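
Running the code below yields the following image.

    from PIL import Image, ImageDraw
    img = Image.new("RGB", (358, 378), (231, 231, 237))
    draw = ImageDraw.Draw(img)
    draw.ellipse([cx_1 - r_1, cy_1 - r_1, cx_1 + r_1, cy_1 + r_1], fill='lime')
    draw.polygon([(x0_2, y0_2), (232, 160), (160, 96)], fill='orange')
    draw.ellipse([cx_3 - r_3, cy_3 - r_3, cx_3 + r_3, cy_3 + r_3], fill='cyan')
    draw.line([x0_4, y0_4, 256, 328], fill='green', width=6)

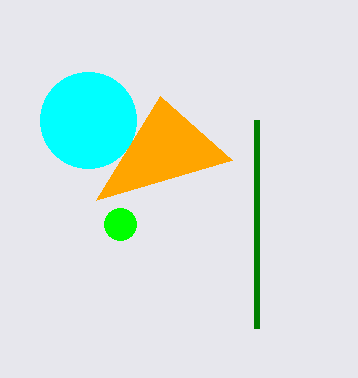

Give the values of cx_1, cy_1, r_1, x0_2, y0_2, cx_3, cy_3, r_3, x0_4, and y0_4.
cx_1 = 120, cy_1 = 224, r_1 = 16, x0_2 = 96, y0_2 = 200, cx_3 = 88, cy_3 = 120, r_3 = 48, x0_4 = 256, y0_4 = 120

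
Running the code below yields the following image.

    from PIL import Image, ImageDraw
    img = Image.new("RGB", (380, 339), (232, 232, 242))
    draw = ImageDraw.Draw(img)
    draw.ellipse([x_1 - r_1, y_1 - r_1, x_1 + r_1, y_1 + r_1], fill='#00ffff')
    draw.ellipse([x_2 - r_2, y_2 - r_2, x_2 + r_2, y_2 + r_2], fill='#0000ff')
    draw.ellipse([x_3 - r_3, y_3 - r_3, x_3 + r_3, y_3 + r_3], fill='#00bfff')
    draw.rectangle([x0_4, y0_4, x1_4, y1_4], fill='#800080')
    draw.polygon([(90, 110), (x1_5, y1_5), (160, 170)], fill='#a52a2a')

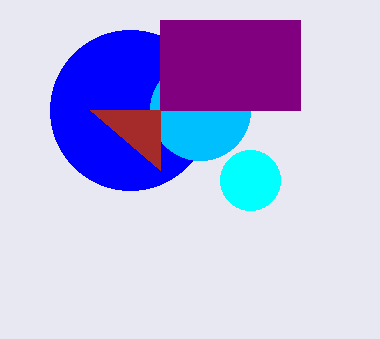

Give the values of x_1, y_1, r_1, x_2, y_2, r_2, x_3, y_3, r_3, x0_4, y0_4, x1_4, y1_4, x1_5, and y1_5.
x_1 = 250; y_1 = 180; r_1 = 30; x_2 = 130; y_2 = 110; r_2 = 80; x_3 = 200; y_3 = 110; r_3 = 50; x0_4 = 160; y0_4 = 20; x1_4 = 300; y1_4 = 110; x1_5 = 160; y1_5 = 110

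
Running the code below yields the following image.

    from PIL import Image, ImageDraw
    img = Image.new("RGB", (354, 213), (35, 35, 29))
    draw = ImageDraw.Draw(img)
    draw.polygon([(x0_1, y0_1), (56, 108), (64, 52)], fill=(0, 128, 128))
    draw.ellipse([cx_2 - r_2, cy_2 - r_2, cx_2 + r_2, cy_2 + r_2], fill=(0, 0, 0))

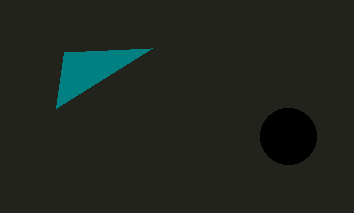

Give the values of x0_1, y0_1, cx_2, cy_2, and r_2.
x0_1 = 152
y0_1 = 48
cx_2 = 288
cy_2 = 136
r_2 = 28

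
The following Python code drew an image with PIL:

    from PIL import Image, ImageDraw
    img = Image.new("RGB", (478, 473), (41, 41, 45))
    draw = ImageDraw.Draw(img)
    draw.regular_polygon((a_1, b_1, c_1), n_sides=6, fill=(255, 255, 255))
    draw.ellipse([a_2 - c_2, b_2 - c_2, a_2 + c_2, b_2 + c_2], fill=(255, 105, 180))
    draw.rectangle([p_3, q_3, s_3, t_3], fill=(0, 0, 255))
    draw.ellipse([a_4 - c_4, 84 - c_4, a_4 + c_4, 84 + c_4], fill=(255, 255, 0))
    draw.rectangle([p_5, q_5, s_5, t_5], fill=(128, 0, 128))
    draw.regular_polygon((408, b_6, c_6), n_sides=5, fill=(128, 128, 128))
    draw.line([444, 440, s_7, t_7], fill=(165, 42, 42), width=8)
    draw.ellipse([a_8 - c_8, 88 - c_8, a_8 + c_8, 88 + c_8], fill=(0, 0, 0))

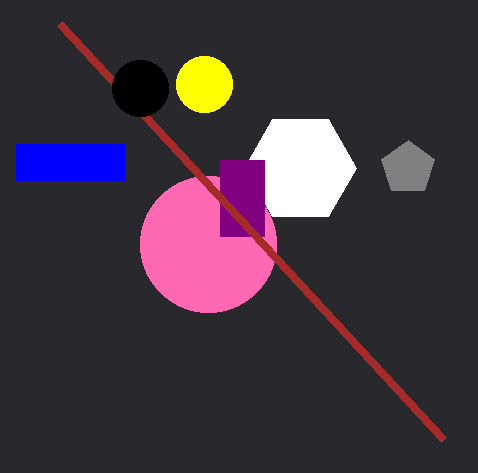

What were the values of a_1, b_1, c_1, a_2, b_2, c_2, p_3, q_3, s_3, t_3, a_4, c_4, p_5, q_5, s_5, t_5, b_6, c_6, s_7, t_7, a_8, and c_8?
a_1 = 300, b_1 = 168, c_1 = 56, a_2 = 208, b_2 = 244, c_2 = 68, p_3 = 16, q_3 = 144, s_3 = 124, t_3 = 180, a_4 = 204, c_4 = 28, p_5 = 220, q_5 = 160, s_5 = 264, t_5 = 236, b_6 = 168, c_6 = 28, s_7 = 60, t_7 = 24, a_8 = 140, c_8 = 28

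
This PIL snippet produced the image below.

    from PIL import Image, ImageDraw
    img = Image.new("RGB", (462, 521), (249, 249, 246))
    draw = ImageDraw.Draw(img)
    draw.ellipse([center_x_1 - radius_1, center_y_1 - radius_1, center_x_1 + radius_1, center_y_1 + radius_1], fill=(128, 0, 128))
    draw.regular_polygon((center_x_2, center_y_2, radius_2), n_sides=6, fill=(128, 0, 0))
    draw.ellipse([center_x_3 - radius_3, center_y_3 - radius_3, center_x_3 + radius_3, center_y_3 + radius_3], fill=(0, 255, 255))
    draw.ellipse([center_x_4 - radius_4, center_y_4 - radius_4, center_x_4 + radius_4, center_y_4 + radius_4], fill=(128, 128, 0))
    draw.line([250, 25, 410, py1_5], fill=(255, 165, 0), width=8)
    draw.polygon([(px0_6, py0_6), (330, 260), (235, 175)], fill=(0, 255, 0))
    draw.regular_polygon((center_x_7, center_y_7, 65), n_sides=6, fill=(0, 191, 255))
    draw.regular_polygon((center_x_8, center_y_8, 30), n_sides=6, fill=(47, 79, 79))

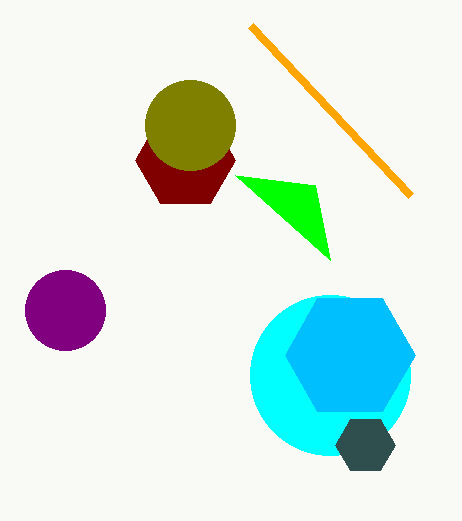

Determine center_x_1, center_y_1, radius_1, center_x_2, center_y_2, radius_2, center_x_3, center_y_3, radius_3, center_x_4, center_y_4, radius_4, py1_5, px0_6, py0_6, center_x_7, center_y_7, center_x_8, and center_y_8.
center_x_1 = 65, center_y_1 = 310, radius_1 = 40, center_x_2 = 185, center_y_2 = 160, radius_2 = 50, center_x_3 = 330, center_y_3 = 375, radius_3 = 80, center_x_4 = 190, center_y_4 = 125, radius_4 = 45, py1_5 = 195, px0_6 = 315, py0_6 = 185, center_x_7 = 350, center_y_7 = 355, center_x_8 = 365, center_y_8 = 445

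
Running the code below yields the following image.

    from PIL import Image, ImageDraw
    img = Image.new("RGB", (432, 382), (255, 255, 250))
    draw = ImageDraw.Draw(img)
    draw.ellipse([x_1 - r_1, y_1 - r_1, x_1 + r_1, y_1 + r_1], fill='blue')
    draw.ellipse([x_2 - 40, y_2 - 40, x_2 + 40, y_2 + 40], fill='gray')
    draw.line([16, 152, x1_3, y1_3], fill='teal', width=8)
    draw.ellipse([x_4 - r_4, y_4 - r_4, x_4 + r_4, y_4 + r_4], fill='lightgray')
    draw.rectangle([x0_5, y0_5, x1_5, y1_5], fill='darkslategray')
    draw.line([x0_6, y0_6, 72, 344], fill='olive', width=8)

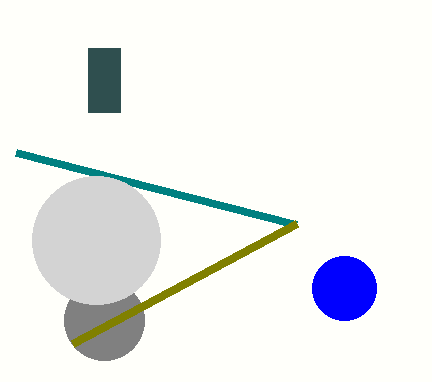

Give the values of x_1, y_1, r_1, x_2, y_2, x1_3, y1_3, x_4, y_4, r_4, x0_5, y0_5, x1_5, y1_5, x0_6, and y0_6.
x_1 = 344
y_1 = 288
r_1 = 32
x_2 = 104
y_2 = 320
x1_3 = 296
y1_3 = 224
x_4 = 96
y_4 = 240
r_4 = 64
x0_5 = 88
y0_5 = 48
x1_5 = 120
y1_5 = 112
x0_6 = 296
y0_6 = 224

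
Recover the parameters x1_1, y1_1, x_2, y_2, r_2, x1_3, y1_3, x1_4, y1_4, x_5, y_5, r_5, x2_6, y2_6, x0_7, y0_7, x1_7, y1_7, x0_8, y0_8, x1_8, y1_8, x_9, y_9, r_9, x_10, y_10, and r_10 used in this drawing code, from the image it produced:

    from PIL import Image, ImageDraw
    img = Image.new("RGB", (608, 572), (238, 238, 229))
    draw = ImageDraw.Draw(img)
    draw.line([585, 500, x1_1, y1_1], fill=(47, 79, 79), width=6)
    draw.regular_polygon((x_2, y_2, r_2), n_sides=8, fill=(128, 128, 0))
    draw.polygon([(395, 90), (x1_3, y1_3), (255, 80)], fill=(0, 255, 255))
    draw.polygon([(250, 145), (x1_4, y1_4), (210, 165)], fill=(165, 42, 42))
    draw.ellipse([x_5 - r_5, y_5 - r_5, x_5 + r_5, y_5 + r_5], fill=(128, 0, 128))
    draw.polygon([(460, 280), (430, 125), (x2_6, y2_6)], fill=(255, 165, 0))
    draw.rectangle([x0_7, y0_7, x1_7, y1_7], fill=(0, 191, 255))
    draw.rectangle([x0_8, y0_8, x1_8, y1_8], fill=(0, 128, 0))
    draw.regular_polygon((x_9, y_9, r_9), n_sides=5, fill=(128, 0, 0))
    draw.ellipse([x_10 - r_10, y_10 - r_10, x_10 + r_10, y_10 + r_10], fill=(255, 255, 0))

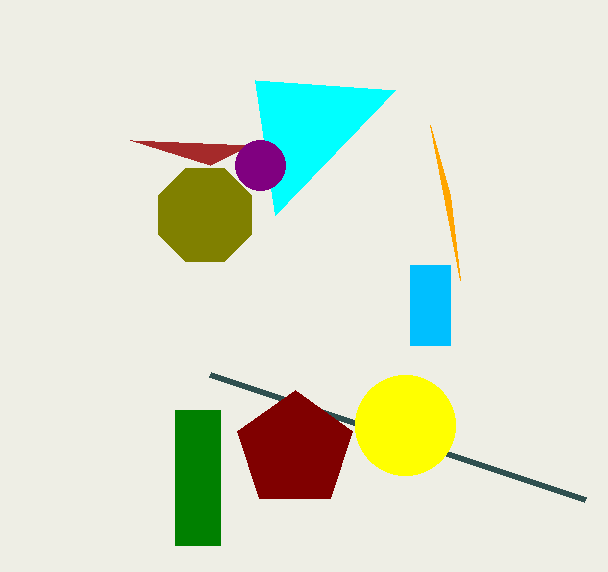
x1_1 = 210, y1_1 = 375, x_2 = 205, y_2 = 215, r_2 = 50, x1_3 = 275, y1_3 = 215, x1_4 = 130, y1_4 = 140, x_5 = 260, y_5 = 165, r_5 = 25, x2_6 = 450, y2_6 = 195, x0_7 = 410, y0_7 = 265, x1_7 = 450, y1_7 = 345, x0_8 = 175, y0_8 = 410, x1_8 = 220, y1_8 = 545, x_9 = 295, y_9 = 450, r_9 = 60, x_10 = 405, y_10 = 425, r_10 = 50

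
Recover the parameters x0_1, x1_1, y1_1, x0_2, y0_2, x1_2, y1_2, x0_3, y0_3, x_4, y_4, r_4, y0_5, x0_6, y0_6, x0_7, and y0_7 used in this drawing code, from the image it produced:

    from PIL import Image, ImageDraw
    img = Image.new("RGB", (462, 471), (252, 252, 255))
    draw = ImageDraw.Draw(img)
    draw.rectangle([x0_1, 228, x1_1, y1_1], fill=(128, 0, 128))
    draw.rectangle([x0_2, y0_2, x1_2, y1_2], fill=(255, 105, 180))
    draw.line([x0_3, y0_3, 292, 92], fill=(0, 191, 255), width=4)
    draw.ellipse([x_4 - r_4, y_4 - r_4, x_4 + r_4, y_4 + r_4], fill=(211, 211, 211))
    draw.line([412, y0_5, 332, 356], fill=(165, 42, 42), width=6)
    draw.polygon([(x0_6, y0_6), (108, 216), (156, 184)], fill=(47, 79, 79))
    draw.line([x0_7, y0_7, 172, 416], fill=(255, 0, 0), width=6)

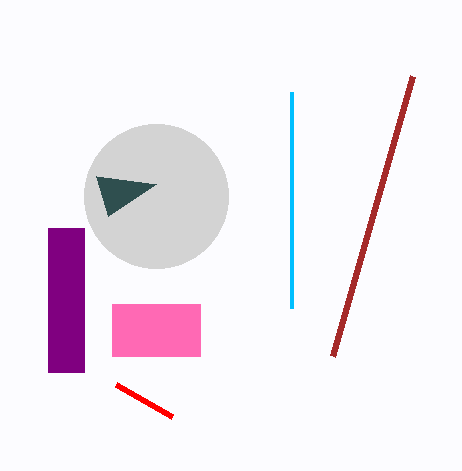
x0_1 = 48; x1_1 = 84; y1_1 = 372; x0_2 = 112; y0_2 = 304; x1_2 = 200; y1_2 = 356; x0_3 = 292; y0_3 = 308; x_4 = 156; y_4 = 196; r_4 = 72; y0_5 = 76; x0_6 = 96; y0_6 = 176; x0_7 = 116; y0_7 = 384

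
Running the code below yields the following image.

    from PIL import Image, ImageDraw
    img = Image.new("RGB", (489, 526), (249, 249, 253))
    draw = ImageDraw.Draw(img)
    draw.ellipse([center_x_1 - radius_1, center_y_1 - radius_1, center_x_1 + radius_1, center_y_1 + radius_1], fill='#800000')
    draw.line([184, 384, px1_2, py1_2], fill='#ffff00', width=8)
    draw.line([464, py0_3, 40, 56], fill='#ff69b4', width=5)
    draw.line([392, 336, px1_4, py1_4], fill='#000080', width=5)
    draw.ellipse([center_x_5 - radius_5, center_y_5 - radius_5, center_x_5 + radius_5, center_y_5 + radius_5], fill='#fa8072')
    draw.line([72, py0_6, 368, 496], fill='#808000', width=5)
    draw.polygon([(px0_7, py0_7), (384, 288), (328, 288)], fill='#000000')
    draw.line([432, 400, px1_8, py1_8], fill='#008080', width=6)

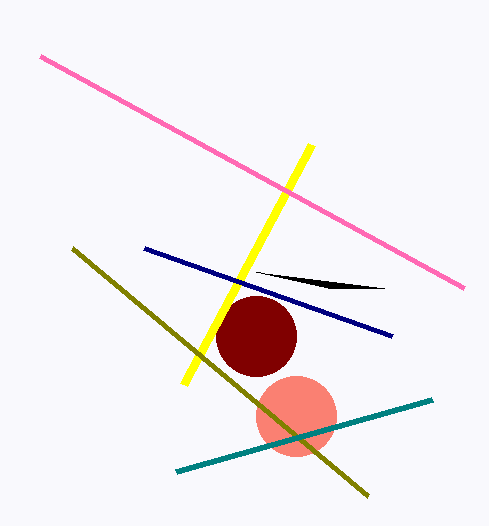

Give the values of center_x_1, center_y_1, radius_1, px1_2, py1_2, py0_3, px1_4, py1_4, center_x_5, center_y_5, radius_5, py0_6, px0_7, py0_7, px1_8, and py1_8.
center_x_1 = 256, center_y_1 = 336, radius_1 = 40, px1_2 = 312, py1_2 = 144, py0_3 = 288, px1_4 = 144, py1_4 = 248, center_x_5 = 296, center_y_5 = 416, radius_5 = 40, py0_6 = 248, px0_7 = 256, py0_7 = 272, px1_8 = 176, py1_8 = 472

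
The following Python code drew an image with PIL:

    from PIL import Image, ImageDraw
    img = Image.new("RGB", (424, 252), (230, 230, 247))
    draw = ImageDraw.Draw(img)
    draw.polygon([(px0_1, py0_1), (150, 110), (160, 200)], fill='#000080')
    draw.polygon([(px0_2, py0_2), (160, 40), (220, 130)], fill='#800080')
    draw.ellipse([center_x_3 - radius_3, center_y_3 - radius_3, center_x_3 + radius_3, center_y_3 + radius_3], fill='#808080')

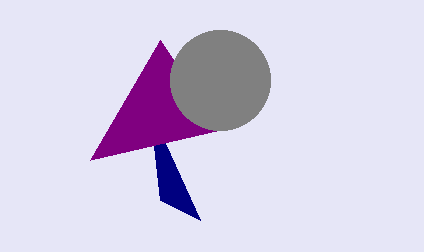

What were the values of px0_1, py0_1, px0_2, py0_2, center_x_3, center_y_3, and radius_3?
px0_1 = 200
py0_1 = 220
px0_2 = 90
py0_2 = 160
center_x_3 = 220
center_y_3 = 80
radius_3 = 50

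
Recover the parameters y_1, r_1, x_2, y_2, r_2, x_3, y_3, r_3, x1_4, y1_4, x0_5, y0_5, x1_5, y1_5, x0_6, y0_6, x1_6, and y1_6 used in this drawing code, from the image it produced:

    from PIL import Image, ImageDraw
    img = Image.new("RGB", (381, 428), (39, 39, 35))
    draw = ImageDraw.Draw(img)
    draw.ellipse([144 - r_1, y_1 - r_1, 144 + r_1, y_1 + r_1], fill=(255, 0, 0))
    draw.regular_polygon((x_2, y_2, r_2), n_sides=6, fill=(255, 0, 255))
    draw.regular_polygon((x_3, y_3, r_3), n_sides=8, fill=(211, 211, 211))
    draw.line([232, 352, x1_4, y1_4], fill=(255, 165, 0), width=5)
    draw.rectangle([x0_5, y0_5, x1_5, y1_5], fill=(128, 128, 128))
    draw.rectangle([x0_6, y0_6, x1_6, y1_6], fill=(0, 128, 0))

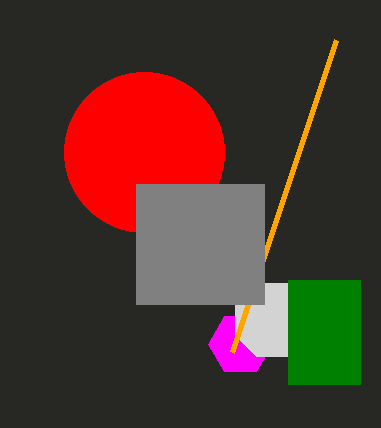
y_1 = 152
r_1 = 80
x_2 = 240
y_2 = 344
r_2 = 32
x_3 = 272
y_3 = 320
r_3 = 40
x1_4 = 336
y1_4 = 40
x0_5 = 136
y0_5 = 184
x1_5 = 264
y1_5 = 304
x0_6 = 288
y0_6 = 280
x1_6 = 360
y1_6 = 384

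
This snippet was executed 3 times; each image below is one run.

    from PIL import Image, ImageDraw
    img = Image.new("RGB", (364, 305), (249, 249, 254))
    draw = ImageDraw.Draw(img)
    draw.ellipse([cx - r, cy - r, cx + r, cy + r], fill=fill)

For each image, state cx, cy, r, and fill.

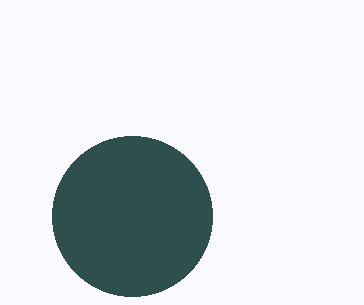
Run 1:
cx = 132, cy = 216, r = 80, fill = 'darkslategray'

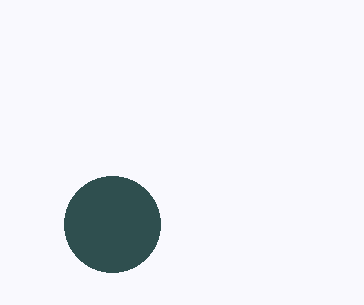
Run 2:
cx = 112, cy = 224, r = 48, fill = 'darkslategray'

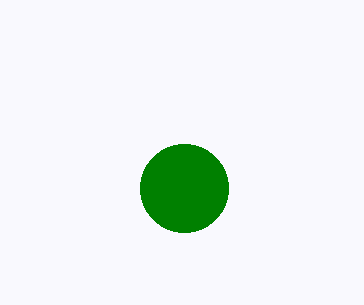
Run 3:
cx = 184, cy = 188, r = 44, fill = 'green'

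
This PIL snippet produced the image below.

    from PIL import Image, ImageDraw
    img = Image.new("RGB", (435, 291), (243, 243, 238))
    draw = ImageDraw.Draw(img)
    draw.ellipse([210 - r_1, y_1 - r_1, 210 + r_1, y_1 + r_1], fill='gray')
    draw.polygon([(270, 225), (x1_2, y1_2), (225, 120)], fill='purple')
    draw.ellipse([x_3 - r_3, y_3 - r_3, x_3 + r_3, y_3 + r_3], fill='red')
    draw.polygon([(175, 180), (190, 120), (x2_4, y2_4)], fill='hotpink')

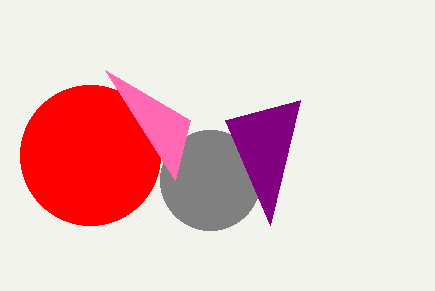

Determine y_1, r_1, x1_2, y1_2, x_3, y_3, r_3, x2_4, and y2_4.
y_1 = 180, r_1 = 50, x1_2 = 300, y1_2 = 100, x_3 = 90, y_3 = 155, r_3 = 70, x2_4 = 105, y2_4 = 70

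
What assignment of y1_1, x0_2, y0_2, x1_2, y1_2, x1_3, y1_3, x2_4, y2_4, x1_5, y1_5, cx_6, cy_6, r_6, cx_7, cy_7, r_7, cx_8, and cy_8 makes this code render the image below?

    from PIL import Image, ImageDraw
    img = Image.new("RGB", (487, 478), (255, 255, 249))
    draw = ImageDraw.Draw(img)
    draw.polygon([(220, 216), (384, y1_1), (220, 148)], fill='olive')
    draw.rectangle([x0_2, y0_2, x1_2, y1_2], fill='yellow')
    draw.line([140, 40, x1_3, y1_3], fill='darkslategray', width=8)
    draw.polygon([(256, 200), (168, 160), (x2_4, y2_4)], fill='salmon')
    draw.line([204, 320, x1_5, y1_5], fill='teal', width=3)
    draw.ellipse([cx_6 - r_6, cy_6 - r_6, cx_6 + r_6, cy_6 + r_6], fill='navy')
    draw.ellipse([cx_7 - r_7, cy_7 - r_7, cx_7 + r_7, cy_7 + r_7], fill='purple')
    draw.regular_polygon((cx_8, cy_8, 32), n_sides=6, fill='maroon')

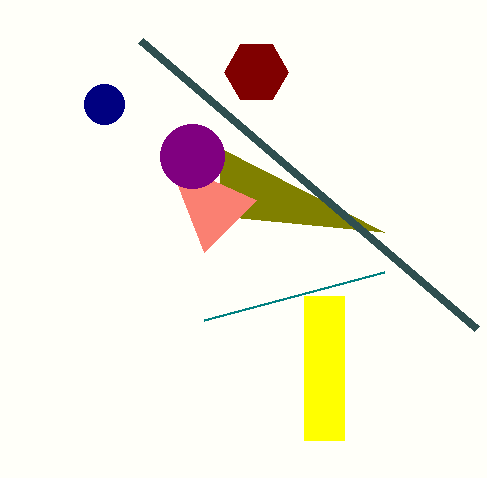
y1_1 = 232
x0_2 = 304
y0_2 = 296
x1_2 = 344
y1_2 = 440
x1_3 = 476
y1_3 = 328
x2_4 = 204
y2_4 = 252
x1_5 = 384
y1_5 = 272
cx_6 = 104
cy_6 = 104
r_6 = 20
cx_7 = 192
cy_7 = 156
r_7 = 32
cx_8 = 256
cy_8 = 72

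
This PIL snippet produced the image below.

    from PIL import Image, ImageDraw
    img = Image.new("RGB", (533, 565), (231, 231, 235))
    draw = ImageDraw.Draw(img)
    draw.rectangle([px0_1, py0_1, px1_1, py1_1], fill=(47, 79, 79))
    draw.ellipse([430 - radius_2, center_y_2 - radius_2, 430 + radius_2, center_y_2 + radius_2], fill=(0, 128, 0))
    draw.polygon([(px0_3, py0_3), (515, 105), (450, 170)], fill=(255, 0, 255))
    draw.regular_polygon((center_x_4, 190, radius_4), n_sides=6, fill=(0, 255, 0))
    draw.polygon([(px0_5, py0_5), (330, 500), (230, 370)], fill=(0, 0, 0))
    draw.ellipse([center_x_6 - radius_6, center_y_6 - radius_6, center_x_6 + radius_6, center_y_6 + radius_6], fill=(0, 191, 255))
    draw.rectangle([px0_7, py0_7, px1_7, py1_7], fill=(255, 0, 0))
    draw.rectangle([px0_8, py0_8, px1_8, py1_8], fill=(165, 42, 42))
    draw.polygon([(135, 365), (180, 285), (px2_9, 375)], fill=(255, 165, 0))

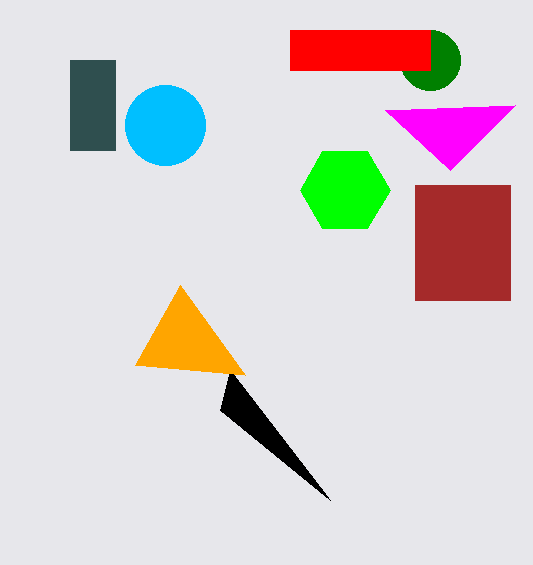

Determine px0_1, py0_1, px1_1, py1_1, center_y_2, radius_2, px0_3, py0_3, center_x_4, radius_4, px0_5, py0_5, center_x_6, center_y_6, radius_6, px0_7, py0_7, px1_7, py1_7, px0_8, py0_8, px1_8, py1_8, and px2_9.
px0_1 = 70
py0_1 = 60
px1_1 = 115
py1_1 = 150
center_y_2 = 60
radius_2 = 30
px0_3 = 385
py0_3 = 110
center_x_4 = 345
radius_4 = 45
px0_5 = 220
py0_5 = 410
center_x_6 = 165
center_y_6 = 125
radius_6 = 40
px0_7 = 290
py0_7 = 30
px1_7 = 430
py1_7 = 70
px0_8 = 415
py0_8 = 185
px1_8 = 510
py1_8 = 300
px2_9 = 245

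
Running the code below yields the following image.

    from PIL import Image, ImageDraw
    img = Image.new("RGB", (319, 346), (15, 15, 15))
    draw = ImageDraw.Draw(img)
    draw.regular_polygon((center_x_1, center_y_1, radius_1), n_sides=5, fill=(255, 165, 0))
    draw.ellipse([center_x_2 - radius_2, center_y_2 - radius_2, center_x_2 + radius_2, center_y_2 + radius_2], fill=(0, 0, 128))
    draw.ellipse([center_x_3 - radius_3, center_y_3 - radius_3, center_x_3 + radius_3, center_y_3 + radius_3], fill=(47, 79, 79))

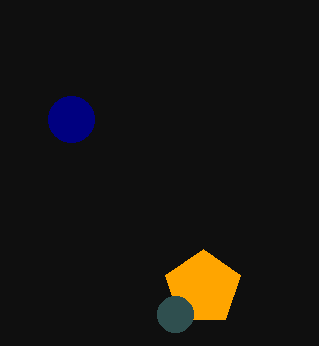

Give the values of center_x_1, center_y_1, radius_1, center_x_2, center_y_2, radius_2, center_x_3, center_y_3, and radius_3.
center_x_1 = 203
center_y_1 = 288
radius_1 = 39
center_x_2 = 71
center_y_2 = 119
radius_2 = 23
center_x_3 = 175
center_y_3 = 314
radius_3 = 18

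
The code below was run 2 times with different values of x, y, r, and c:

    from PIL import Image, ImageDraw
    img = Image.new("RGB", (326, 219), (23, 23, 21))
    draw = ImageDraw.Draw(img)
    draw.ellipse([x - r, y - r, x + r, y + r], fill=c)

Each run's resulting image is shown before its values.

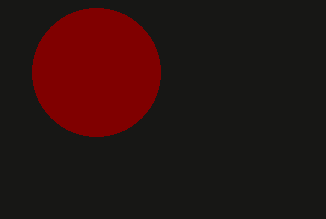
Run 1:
x = 96
y = 72
r = 64
c = 'maroon'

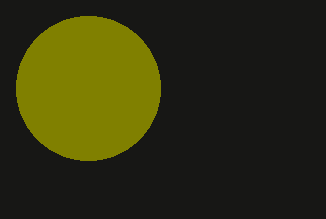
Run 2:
x = 88, y = 88, r = 72, c = 'olive'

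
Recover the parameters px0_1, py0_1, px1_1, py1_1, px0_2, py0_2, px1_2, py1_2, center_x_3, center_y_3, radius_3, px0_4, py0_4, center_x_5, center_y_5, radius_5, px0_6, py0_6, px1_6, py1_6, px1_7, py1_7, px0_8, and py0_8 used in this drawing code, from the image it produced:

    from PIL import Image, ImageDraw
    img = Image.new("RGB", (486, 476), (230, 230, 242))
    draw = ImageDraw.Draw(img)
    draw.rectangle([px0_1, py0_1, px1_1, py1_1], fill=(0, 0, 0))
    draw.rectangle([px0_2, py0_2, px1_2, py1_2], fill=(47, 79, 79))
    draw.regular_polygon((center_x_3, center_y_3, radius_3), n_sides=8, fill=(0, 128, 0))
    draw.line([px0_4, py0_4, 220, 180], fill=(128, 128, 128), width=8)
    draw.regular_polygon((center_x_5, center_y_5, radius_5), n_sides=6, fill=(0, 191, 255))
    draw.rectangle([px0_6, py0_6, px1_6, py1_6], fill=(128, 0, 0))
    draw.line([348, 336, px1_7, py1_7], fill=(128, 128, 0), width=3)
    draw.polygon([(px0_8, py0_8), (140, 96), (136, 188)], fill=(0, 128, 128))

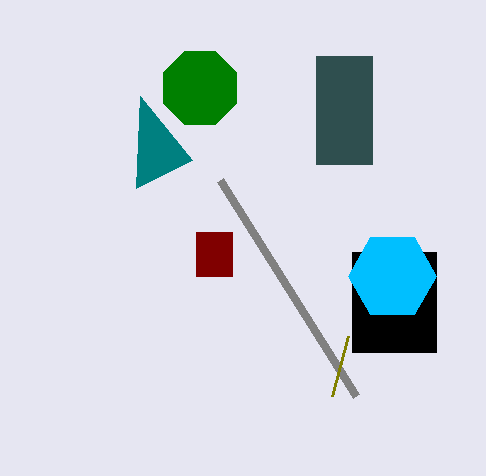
px0_1 = 352, py0_1 = 252, px1_1 = 436, py1_1 = 352, px0_2 = 316, py0_2 = 56, px1_2 = 372, py1_2 = 164, center_x_3 = 200, center_y_3 = 88, radius_3 = 40, px0_4 = 356, py0_4 = 396, center_x_5 = 392, center_y_5 = 276, radius_5 = 44, px0_6 = 196, py0_6 = 232, px1_6 = 232, py1_6 = 276, px1_7 = 332, py1_7 = 396, px0_8 = 192, py0_8 = 160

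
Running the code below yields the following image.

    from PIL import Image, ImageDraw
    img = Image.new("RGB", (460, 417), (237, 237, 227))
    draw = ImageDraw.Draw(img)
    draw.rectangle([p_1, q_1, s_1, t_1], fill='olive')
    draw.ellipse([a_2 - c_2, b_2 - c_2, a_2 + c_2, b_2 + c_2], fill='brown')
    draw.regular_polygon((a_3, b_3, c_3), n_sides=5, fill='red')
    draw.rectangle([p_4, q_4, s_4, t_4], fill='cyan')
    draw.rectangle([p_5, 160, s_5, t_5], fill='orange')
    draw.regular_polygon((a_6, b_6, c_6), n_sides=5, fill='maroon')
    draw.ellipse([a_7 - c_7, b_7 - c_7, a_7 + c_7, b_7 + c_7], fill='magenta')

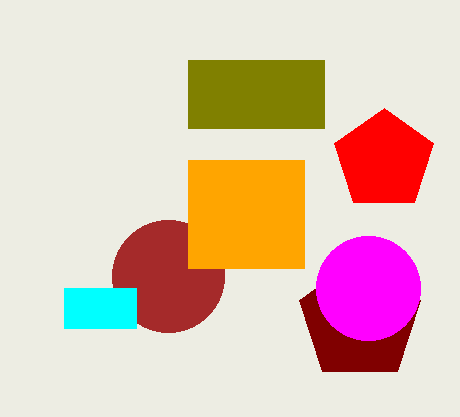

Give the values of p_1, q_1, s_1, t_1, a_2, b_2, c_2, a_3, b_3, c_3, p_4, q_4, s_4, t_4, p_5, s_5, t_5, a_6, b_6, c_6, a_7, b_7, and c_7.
p_1 = 188, q_1 = 60, s_1 = 324, t_1 = 128, a_2 = 168, b_2 = 276, c_2 = 56, a_3 = 384, b_3 = 160, c_3 = 52, p_4 = 64, q_4 = 288, s_4 = 136, t_4 = 328, p_5 = 188, s_5 = 304, t_5 = 268, a_6 = 360, b_6 = 320, c_6 = 64, a_7 = 368, b_7 = 288, c_7 = 52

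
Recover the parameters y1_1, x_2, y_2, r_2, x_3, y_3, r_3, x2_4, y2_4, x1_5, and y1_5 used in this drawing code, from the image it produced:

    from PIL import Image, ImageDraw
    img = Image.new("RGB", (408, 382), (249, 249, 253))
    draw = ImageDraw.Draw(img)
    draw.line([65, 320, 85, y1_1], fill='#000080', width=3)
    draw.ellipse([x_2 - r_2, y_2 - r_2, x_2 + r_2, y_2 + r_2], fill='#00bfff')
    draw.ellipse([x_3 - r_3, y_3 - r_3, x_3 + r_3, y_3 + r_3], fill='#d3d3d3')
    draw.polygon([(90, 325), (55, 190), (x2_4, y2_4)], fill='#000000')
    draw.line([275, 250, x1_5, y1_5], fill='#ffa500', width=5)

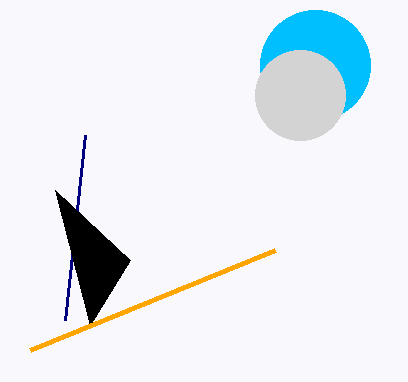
y1_1 = 135; x_2 = 315; y_2 = 65; r_2 = 55; x_3 = 300; y_3 = 95; r_3 = 45; x2_4 = 130; y2_4 = 260; x1_5 = 30; y1_5 = 350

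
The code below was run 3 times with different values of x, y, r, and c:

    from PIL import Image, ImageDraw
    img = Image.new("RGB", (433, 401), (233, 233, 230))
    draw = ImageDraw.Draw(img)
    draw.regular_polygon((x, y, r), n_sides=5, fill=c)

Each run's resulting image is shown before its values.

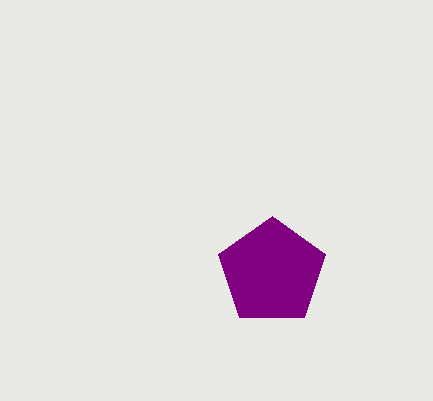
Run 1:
x = 272
y = 272
r = 56
c = 'purple'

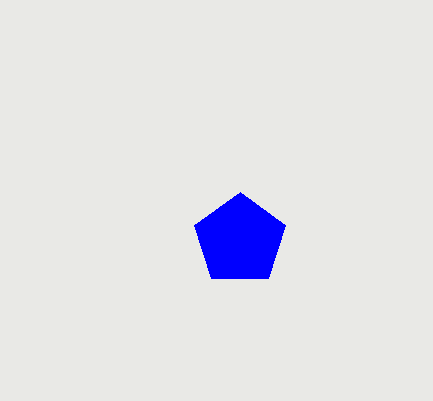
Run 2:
x = 240; y = 240; r = 48; c = 'blue'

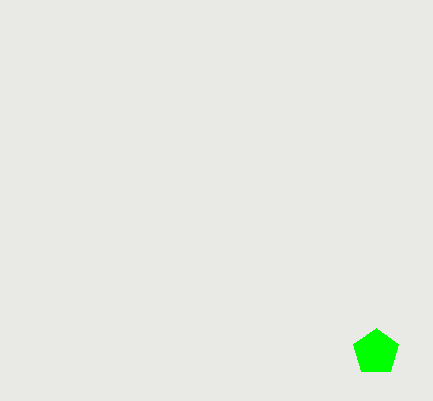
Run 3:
x = 376
y = 352
r = 24
c = 'lime'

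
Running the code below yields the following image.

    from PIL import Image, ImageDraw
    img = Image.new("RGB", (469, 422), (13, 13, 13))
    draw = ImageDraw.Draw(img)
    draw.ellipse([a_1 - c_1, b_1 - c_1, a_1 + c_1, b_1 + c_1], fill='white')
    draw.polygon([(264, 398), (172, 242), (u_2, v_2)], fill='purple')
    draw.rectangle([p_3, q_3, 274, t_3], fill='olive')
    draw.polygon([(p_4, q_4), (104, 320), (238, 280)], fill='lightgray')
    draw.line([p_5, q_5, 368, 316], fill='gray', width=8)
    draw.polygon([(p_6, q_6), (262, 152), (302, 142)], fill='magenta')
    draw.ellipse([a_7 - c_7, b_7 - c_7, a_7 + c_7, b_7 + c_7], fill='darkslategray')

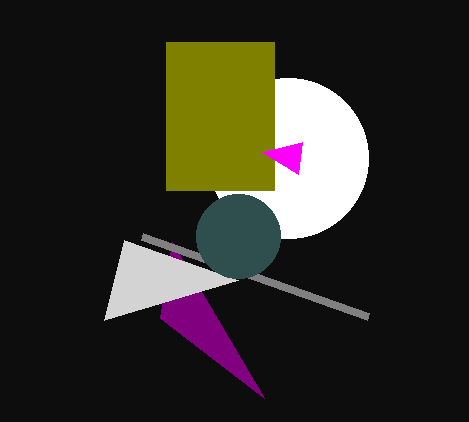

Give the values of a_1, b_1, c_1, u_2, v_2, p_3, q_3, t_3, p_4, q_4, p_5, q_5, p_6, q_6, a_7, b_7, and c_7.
a_1 = 288; b_1 = 158; c_1 = 80; u_2 = 160; v_2 = 318; p_3 = 166; q_3 = 42; t_3 = 190; p_4 = 124; q_4 = 240; p_5 = 142; q_5 = 236; p_6 = 298; q_6 = 174; a_7 = 238; b_7 = 236; c_7 = 42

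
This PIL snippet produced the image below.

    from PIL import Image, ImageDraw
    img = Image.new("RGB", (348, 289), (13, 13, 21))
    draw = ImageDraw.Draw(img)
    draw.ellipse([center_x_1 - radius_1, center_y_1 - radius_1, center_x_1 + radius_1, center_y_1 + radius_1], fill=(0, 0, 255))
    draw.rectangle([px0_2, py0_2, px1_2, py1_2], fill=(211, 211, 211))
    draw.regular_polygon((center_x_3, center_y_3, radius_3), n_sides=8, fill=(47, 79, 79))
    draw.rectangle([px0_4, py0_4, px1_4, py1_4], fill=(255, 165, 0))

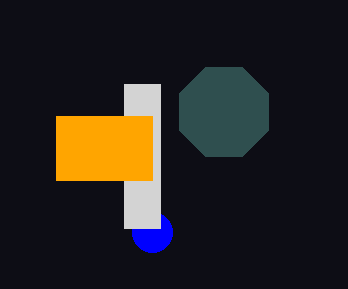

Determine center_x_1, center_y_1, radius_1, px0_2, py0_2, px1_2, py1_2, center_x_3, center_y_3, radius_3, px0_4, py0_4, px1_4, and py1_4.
center_x_1 = 152; center_y_1 = 232; radius_1 = 20; px0_2 = 124; py0_2 = 84; px1_2 = 160; py1_2 = 228; center_x_3 = 224; center_y_3 = 112; radius_3 = 48; px0_4 = 56; py0_4 = 116; px1_4 = 152; py1_4 = 180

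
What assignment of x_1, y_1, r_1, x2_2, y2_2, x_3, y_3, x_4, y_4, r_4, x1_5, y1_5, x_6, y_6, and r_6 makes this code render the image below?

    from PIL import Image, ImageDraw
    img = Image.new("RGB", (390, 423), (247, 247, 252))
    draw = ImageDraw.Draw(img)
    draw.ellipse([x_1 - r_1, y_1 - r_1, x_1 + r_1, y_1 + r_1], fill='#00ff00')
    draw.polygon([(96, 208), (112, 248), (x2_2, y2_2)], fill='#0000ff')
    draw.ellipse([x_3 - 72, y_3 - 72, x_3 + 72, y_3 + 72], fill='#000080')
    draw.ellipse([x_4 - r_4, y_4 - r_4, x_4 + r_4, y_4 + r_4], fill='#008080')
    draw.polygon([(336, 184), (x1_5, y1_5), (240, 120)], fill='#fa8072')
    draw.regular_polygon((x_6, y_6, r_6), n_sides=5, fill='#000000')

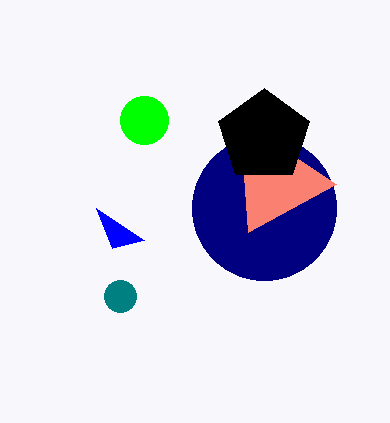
x_1 = 144, y_1 = 120, r_1 = 24, x2_2 = 144, y2_2 = 240, x_3 = 264, y_3 = 208, x_4 = 120, y_4 = 296, r_4 = 16, x1_5 = 248, y1_5 = 232, x_6 = 264, y_6 = 136, r_6 = 48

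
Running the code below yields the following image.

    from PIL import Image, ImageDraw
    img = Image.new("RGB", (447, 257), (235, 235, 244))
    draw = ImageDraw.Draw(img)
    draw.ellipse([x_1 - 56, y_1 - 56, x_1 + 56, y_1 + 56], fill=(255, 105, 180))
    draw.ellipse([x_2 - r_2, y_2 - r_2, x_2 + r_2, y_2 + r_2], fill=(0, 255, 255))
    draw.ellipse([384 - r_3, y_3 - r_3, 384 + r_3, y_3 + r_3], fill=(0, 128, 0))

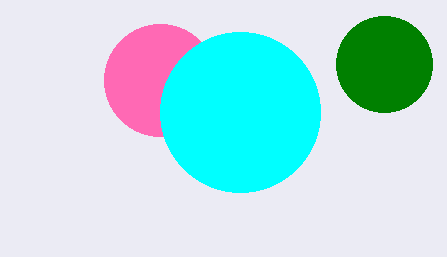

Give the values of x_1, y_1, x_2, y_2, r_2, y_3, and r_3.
x_1 = 160, y_1 = 80, x_2 = 240, y_2 = 112, r_2 = 80, y_3 = 64, r_3 = 48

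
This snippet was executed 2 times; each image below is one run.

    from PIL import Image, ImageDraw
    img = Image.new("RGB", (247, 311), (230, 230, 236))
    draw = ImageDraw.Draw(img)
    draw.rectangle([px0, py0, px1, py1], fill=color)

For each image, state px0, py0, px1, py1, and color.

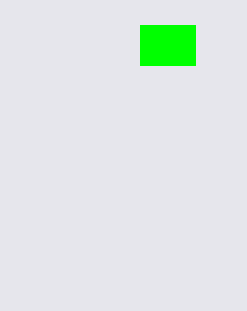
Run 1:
px0 = 140, py0 = 25, px1 = 195, py1 = 65, color = 'lime'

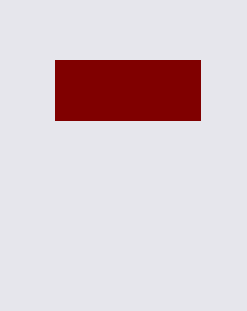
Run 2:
px0 = 55, py0 = 60, px1 = 200, py1 = 120, color = 'maroon'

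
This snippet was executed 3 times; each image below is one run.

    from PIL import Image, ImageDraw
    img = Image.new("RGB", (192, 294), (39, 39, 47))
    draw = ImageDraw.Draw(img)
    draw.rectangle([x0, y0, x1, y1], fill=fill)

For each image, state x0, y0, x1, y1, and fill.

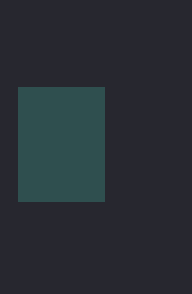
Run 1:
x0 = 18; y0 = 87; x1 = 104; y1 = 201; fill = 'darkslategray'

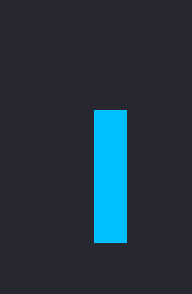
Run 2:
x0 = 94
y0 = 110
x1 = 126
y1 = 242
fill = 'deepskyblue'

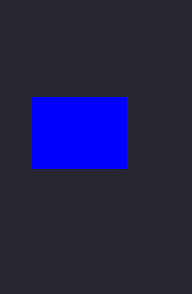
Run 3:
x0 = 32, y0 = 97, x1 = 126, y1 = 168, fill = 'blue'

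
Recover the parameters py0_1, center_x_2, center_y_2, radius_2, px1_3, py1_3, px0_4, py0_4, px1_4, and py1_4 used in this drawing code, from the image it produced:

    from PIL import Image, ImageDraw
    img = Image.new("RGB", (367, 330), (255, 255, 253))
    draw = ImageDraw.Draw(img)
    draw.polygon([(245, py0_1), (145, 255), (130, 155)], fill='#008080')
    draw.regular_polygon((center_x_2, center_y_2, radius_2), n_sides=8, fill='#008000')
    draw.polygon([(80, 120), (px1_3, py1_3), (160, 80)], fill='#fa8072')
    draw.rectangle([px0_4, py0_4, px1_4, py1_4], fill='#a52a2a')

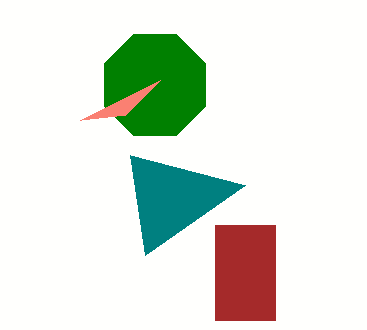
py0_1 = 185; center_x_2 = 155; center_y_2 = 85; radius_2 = 55; px1_3 = 125; py1_3 = 115; px0_4 = 215; py0_4 = 225; px1_4 = 275; py1_4 = 320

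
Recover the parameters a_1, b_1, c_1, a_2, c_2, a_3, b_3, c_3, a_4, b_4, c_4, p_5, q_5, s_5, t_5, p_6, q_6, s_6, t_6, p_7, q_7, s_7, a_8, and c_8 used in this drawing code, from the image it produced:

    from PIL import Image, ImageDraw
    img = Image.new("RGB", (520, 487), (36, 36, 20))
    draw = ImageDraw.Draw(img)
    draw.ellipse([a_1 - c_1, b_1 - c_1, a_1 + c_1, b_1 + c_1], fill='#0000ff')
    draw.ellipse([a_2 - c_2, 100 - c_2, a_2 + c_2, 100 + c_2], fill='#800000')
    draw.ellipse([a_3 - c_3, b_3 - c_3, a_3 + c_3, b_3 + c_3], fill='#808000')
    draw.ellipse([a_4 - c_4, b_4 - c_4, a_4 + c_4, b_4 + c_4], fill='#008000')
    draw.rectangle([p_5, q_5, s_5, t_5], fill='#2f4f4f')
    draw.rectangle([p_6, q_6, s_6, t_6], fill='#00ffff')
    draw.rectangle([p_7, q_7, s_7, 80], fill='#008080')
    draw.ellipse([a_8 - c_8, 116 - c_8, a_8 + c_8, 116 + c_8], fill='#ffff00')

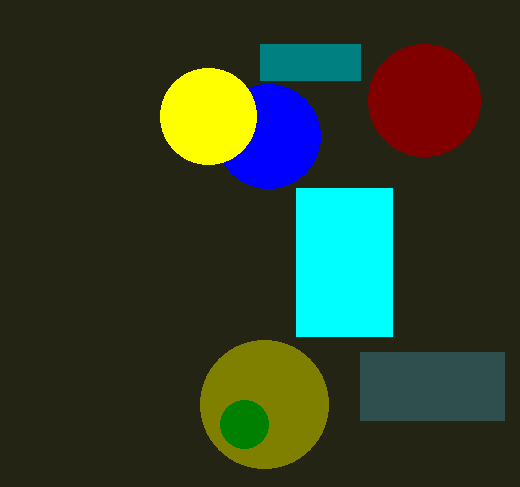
a_1 = 268
b_1 = 136
c_1 = 52
a_2 = 424
c_2 = 56
a_3 = 264
b_3 = 404
c_3 = 64
a_4 = 244
b_4 = 424
c_4 = 24
p_5 = 360
q_5 = 352
s_5 = 504
t_5 = 420
p_6 = 296
q_6 = 188
s_6 = 392
t_6 = 336
p_7 = 260
q_7 = 44
s_7 = 360
a_8 = 208
c_8 = 48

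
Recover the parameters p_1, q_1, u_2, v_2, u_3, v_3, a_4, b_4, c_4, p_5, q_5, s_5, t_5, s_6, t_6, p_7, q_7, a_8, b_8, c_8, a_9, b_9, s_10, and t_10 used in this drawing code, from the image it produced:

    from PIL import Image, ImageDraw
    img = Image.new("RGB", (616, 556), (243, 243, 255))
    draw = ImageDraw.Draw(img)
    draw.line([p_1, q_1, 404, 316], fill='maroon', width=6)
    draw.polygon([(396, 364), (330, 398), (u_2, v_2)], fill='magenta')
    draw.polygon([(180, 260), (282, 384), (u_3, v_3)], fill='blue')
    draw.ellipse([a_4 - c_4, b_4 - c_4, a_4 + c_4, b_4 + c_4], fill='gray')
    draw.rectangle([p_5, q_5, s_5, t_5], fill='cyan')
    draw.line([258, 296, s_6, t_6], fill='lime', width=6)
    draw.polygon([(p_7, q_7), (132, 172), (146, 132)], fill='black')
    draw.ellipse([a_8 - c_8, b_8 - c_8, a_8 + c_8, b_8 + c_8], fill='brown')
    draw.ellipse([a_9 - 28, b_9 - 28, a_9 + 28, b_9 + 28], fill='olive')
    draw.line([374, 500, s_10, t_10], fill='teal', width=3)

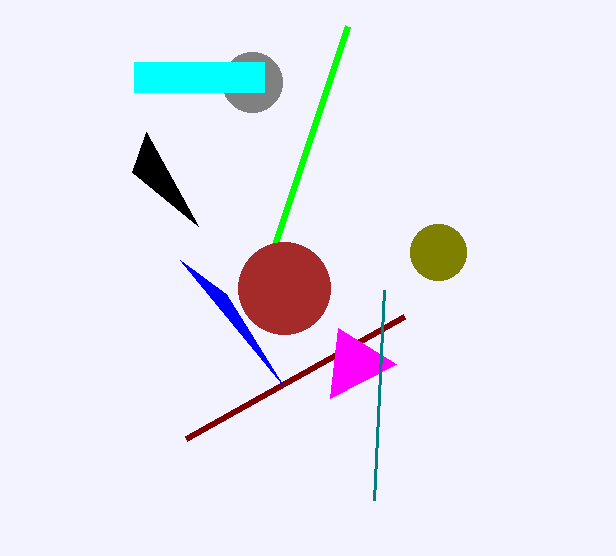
p_1 = 186
q_1 = 438
u_2 = 338
v_2 = 328
u_3 = 226
v_3 = 294
a_4 = 252
b_4 = 82
c_4 = 30
p_5 = 134
q_5 = 62
s_5 = 264
t_5 = 92
s_6 = 348
t_6 = 26
p_7 = 198
q_7 = 226
a_8 = 284
b_8 = 288
c_8 = 46
a_9 = 438
b_9 = 252
s_10 = 384
t_10 = 290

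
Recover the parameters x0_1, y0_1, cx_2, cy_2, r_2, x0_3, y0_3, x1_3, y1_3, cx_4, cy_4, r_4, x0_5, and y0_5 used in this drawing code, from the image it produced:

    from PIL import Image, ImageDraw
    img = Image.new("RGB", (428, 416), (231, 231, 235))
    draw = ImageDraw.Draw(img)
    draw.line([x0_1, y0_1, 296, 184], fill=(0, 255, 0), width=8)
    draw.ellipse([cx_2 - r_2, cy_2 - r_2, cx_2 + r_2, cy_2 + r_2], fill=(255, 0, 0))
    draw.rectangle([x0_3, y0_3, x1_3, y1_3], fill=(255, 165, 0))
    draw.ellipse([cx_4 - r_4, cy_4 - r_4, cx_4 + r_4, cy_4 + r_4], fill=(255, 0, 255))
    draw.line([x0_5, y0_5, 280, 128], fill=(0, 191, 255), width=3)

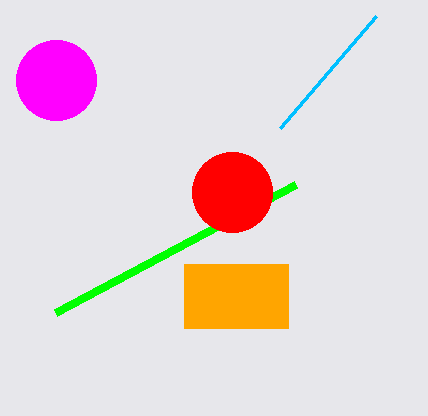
x0_1 = 56
y0_1 = 312
cx_2 = 232
cy_2 = 192
r_2 = 40
x0_3 = 184
y0_3 = 264
x1_3 = 288
y1_3 = 328
cx_4 = 56
cy_4 = 80
r_4 = 40
x0_5 = 376
y0_5 = 16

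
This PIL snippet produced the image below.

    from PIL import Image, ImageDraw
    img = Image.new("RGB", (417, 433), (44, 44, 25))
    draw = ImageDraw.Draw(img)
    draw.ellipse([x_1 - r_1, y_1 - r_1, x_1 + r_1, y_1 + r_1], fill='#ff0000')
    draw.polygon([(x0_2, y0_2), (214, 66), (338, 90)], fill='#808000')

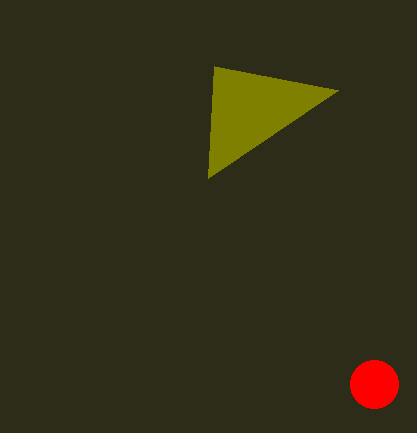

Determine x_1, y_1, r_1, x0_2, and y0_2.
x_1 = 374
y_1 = 384
r_1 = 24
x0_2 = 208
y0_2 = 178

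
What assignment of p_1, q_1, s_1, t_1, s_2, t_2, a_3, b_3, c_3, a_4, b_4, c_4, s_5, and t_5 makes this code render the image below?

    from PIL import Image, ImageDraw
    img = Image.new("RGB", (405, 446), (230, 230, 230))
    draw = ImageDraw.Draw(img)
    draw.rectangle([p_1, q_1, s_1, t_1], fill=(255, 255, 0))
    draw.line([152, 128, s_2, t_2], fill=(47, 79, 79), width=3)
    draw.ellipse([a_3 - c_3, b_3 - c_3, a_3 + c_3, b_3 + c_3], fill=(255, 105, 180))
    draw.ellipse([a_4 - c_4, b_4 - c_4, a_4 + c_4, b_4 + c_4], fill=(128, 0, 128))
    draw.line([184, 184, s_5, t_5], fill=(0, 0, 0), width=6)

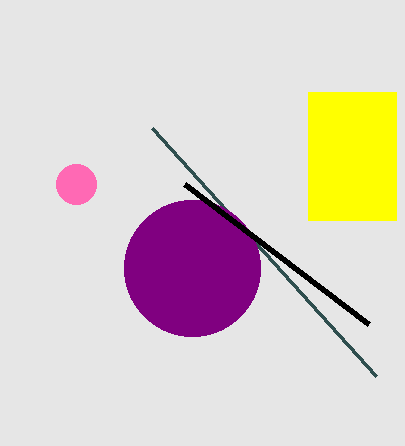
p_1 = 308, q_1 = 92, s_1 = 396, t_1 = 220, s_2 = 376, t_2 = 376, a_3 = 76, b_3 = 184, c_3 = 20, a_4 = 192, b_4 = 268, c_4 = 68, s_5 = 368, t_5 = 324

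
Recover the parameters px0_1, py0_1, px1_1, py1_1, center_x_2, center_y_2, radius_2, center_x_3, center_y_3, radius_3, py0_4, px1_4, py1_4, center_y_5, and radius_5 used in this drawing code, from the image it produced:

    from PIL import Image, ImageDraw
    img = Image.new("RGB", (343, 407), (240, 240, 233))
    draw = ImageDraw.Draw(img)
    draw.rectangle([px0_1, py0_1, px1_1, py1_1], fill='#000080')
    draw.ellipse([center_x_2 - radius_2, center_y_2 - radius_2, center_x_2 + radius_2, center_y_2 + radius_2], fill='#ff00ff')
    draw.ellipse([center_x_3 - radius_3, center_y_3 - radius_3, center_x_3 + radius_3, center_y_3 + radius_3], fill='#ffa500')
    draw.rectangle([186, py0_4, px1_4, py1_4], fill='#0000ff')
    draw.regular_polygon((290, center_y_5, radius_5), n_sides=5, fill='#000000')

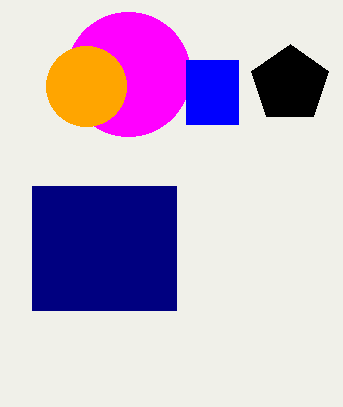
px0_1 = 32; py0_1 = 186; px1_1 = 176; py1_1 = 310; center_x_2 = 128; center_y_2 = 74; radius_2 = 62; center_x_3 = 86; center_y_3 = 86; radius_3 = 40; py0_4 = 60; px1_4 = 238; py1_4 = 124; center_y_5 = 84; radius_5 = 40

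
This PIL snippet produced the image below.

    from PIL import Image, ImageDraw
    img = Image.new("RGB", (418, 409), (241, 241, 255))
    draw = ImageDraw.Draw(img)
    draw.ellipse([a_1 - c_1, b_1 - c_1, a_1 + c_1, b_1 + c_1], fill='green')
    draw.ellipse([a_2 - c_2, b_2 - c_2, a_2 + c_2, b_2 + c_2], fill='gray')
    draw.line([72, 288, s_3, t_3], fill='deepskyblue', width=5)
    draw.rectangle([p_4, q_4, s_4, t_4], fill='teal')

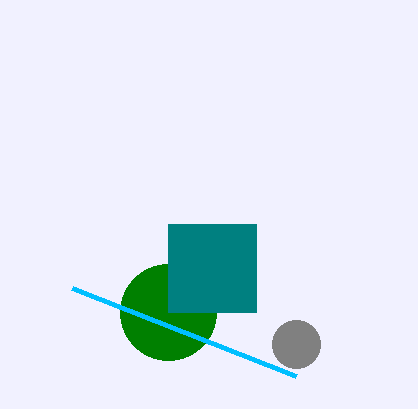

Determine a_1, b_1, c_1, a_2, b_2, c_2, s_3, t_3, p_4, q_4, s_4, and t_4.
a_1 = 168; b_1 = 312; c_1 = 48; a_2 = 296; b_2 = 344; c_2 = 24; s_3 = 296; t_3 = 376; p_4 = 168; q_4 = 224; s_4 = 256; t_4 = 312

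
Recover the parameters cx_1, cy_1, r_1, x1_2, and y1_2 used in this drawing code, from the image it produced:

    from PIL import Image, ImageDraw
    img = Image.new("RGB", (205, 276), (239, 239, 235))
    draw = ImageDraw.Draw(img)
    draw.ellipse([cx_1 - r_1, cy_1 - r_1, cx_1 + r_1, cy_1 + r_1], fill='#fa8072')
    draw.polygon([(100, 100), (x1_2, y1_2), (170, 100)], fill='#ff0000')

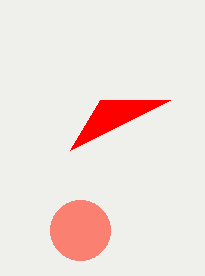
cx_1 = 80; cy_1 = 230; r_1 = 30; x1_2 = 70; y1_2 = 150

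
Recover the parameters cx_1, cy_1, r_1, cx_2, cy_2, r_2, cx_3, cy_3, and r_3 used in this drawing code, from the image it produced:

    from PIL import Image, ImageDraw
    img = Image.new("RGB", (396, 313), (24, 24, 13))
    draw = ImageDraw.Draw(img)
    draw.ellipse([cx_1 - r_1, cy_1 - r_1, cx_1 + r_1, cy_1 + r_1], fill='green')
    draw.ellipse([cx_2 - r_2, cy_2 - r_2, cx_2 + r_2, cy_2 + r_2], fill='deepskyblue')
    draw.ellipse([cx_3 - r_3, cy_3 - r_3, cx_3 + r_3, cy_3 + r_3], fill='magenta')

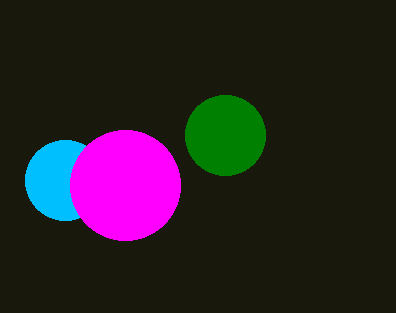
cx_1 = 225, cy_1 = 135, r_1 = 40, cx_2 = 65, cy_2 = 180, r_2 = 40, cx_3 = 125, cy_3 = 185, r_3 = 55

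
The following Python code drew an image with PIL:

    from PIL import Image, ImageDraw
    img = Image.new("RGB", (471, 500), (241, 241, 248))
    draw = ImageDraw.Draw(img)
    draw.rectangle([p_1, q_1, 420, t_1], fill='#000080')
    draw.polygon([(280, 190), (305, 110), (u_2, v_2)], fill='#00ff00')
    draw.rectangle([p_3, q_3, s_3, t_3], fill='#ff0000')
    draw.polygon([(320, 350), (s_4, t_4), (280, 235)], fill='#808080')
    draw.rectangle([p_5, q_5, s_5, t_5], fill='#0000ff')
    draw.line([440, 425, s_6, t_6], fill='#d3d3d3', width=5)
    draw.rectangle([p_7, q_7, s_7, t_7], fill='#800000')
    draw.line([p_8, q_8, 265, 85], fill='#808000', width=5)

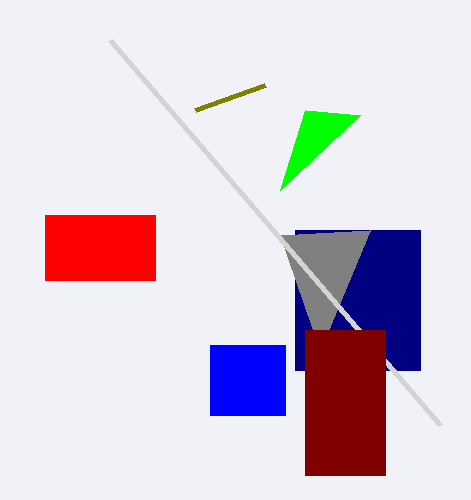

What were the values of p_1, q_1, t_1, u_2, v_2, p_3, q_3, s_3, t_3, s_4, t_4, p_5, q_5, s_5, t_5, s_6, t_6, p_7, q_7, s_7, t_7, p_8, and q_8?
p_1 = 295, q_1 = 230, t_1 = 370, u_2 = 360, v_2 = 115, p_3 = 45, q_3 = 215, s_3 = 155, t_3 = 280, s_4 = 370, t_4 = 230, p_5 = 210, q_5 = 345, s_5 = 285, t_5 = 415, s_6 = 110, t_6 = 40, p_7 = 305, q_7 = 330, s_7 = 385, t_7 = 475, p_8 = 195, q_8 = 110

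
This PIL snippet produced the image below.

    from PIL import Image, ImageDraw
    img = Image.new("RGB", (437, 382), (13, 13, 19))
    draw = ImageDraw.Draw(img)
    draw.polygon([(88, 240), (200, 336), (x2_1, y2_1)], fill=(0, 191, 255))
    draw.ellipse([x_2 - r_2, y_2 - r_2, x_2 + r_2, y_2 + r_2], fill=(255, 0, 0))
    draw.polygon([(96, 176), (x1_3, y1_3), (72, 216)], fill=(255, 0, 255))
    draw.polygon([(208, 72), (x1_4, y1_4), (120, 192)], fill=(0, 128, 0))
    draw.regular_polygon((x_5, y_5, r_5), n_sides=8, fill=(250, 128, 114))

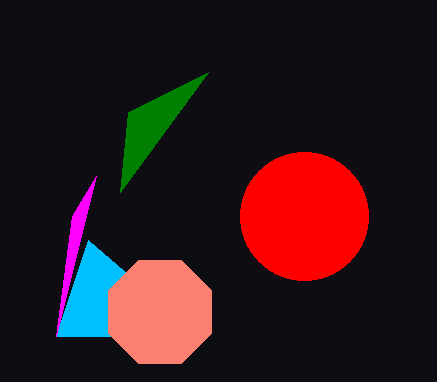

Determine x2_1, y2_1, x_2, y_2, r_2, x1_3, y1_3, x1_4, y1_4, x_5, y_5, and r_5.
x2_1 = 56, y2_1 = 336, x_2 = 304, y_2 = 216, r_2 = 64, x1_3 = 56, y1_3 = 336, x1_4 = 128, y1_4 = 112, x_5 = 160, y_5 = 312, r_5 = 56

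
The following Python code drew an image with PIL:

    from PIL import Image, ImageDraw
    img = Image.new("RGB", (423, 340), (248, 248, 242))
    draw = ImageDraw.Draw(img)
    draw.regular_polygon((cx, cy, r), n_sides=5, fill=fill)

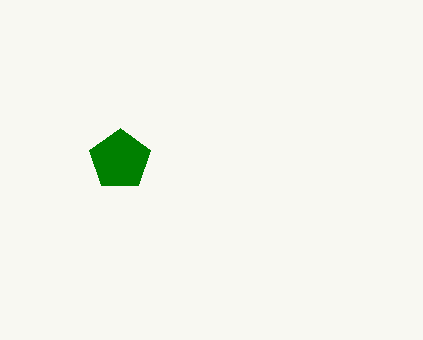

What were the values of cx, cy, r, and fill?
cx = 120, cy = 160, r = 32, fill = 'green'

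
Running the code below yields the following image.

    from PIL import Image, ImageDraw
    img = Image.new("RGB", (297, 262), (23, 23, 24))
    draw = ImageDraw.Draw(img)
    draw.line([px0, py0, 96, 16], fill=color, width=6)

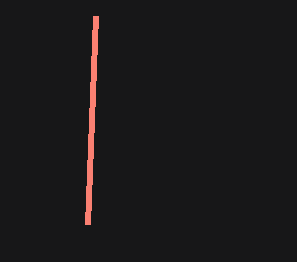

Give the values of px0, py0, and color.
px0 = 88
py0 = 224
color = 'salmon'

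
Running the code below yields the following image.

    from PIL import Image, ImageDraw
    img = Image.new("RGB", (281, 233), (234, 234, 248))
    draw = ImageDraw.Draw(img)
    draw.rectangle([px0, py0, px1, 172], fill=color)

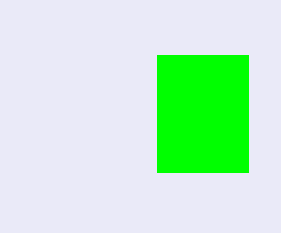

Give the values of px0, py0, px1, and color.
px0 = 157; py0 = 55; px1 = 248; color = 'lime'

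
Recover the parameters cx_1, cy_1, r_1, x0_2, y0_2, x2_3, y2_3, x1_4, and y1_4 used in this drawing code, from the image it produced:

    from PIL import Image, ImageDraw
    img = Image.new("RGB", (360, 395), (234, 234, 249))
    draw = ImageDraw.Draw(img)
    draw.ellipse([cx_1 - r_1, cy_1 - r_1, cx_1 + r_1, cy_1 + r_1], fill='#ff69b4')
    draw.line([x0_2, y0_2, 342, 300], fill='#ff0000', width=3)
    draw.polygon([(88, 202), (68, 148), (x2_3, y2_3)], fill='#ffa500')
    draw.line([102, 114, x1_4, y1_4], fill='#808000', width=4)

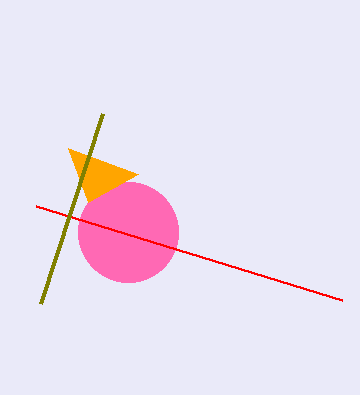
cx_1 = 128
cy_1 = 232
r_1 = 50
x0_2 = 36
y0_2 = 206
x2_3 = 138
y2_3 = 174
x1_4 = 40
y1_4 = 304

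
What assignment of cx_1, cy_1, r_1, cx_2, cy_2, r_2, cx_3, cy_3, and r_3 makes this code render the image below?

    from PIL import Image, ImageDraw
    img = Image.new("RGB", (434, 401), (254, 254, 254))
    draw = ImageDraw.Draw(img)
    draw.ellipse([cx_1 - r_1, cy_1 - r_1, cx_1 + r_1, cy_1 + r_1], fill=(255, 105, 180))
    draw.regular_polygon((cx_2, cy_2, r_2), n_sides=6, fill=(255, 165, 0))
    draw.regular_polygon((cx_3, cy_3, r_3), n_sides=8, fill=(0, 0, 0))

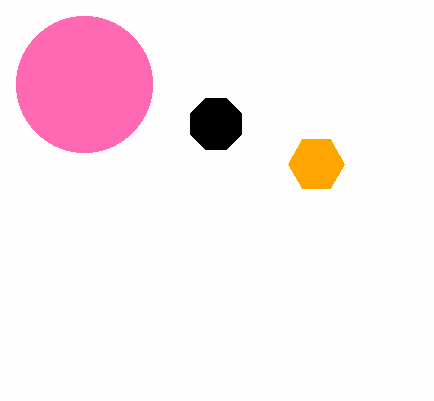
cx_1 = 84, cy_1 = 84, r_1 = 68, cx_2 = 316, cy_2 = 164, r_2 = 28, cx_3 = 216, cy_3 = 124, r_3 = 28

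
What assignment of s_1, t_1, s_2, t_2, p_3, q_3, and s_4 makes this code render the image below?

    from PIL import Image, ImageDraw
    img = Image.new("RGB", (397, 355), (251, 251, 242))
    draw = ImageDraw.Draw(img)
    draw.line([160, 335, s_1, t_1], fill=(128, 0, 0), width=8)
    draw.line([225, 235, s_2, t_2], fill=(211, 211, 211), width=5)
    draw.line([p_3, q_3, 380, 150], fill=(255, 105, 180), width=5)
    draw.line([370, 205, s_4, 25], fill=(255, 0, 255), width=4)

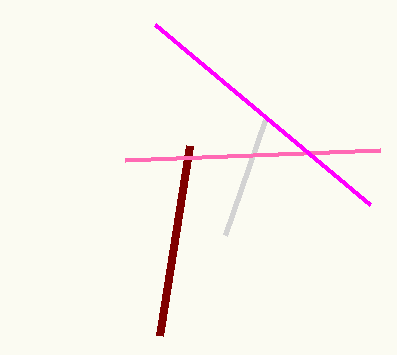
s_1 = 190; t_1 = 145; s_2 = 265; t_2 = 120; p_3 = 125; q_3 = 160; s_4 = 155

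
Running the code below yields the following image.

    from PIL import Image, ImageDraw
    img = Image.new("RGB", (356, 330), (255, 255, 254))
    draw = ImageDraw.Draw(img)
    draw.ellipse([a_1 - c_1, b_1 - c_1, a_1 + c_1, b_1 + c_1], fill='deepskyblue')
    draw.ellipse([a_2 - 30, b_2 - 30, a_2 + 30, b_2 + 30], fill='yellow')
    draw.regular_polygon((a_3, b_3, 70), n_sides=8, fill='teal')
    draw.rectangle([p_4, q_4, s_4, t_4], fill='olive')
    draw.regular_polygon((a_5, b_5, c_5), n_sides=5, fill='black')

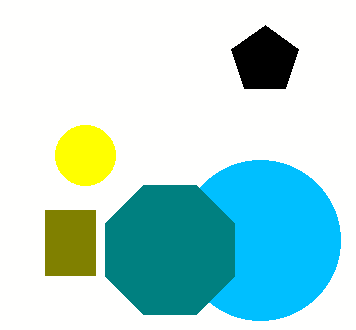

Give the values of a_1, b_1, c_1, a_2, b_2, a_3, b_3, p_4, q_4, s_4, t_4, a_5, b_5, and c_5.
a_1 = 260; b_1 = 240; c_1 = 80; a_2 = 85; b_2 = 155; a_3 = 170; b_3 = 250; p_4 = 45; q_4 = 210; s_4 = 95; t_4 = 275; a_5 = 265; b_5 = 60; c_5 = 35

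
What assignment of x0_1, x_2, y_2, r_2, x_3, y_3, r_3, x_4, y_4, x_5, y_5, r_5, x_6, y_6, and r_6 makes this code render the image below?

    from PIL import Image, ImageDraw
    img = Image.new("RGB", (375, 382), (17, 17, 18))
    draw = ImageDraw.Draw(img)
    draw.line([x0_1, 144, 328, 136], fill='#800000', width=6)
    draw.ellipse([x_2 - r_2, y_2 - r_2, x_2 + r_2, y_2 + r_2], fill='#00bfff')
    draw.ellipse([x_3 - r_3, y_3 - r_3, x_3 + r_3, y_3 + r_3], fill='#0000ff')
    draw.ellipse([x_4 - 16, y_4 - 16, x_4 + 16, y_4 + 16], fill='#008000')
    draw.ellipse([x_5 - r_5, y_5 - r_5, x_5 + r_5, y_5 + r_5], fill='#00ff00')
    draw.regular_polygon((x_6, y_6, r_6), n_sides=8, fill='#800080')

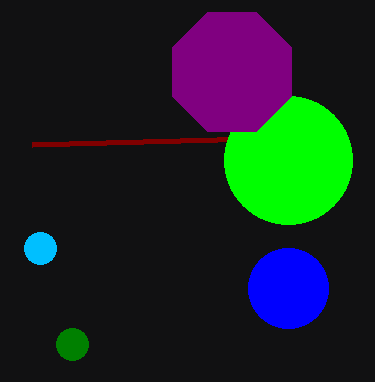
x0_1 = 32; x_2 = 40; y_2 = 248; r_2 = 16; x_3 = 288; y_3 = 288; r_3 = 40; x_4 = 72; y_4 = 344; x_5 = 288; y_5 = 160; r_5 = 64; x_6 = 232; y_6 = 72; r_6 = 64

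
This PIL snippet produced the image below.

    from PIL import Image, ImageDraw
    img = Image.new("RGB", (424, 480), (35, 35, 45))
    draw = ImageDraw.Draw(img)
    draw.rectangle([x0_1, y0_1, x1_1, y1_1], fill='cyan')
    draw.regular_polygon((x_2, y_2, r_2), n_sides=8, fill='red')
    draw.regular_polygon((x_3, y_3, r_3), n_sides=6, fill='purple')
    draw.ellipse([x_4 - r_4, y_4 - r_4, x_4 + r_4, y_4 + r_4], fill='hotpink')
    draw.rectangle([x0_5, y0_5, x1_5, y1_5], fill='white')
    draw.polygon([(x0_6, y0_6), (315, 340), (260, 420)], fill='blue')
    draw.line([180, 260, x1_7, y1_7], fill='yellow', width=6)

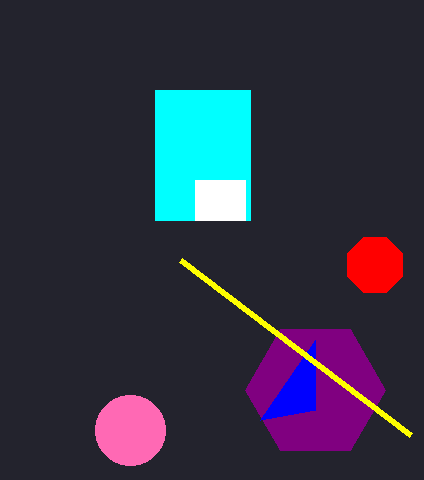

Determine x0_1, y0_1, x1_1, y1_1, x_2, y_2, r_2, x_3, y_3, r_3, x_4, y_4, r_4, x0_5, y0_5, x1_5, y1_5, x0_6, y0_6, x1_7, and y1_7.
x0_1 = 155
y0_1 = 90
x1_1 = 250
y1_1 = 220
x_2 = 375
y_2 = 265
r_2 = 30
x_3 = 315
y_3 = 390
r_3 = 70
x_4 = 130
y_4 = 430
r_4 = 35
x0_5 = 195
y0_5 = 180
x1_5 = 245
y1_5 = 220
x0_6 = 315
y0_6 = 410
x1_7 = 410
y1_7 = 435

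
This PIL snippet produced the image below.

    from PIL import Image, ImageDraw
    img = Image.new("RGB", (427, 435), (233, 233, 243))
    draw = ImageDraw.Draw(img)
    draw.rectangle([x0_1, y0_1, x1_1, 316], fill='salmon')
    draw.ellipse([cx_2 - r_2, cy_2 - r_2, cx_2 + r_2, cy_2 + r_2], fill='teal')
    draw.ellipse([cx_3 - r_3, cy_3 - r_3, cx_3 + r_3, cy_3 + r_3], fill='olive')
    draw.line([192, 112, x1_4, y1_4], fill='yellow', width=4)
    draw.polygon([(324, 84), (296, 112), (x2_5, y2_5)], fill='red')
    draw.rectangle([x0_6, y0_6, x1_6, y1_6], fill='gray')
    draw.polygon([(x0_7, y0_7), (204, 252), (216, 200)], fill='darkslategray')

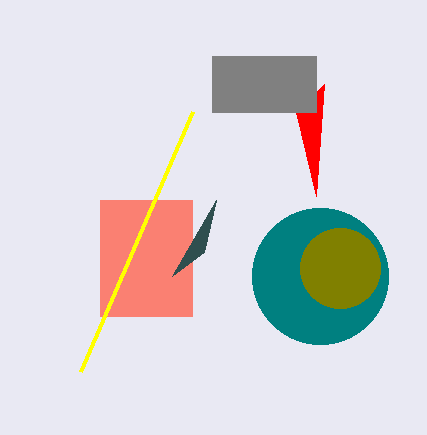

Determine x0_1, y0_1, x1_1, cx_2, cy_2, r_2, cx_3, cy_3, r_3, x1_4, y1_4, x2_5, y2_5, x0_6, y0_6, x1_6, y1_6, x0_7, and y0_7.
x0_1 = 100
y0_1 = 200
x1_1 = 192
cx_2 = 320
cy_2 = 276
r_2 = 68
cx_3 = 340
cy_3 = 268
r_3 = 40
x1_4 = 80
y1_4 = 372
x2_5 = 316
y2_5 = 196
x0_6 = 212
y0_6 = 56
x1_6 = 316
y1_6 = 112
x0_7 = 172
y0_7 = 276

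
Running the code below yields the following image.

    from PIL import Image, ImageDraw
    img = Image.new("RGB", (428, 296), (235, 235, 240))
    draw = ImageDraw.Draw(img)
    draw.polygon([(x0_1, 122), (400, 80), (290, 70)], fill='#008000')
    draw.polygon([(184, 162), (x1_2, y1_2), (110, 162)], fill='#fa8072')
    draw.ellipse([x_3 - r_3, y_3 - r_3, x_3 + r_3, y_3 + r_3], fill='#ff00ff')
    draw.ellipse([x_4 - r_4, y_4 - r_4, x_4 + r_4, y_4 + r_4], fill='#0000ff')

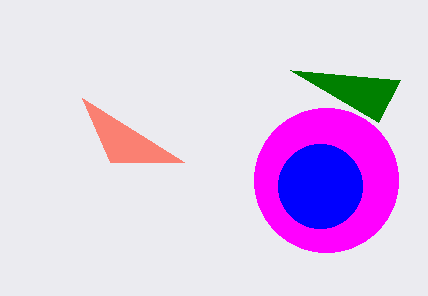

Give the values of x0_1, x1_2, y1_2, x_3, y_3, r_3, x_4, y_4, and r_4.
x0_1 = 378, x1_2 = 82, y1_2 = 98, x_3 = 326, y_3 = 180, r_3 = 72, x_4 = 320, y_4 = 186, r_4 = 42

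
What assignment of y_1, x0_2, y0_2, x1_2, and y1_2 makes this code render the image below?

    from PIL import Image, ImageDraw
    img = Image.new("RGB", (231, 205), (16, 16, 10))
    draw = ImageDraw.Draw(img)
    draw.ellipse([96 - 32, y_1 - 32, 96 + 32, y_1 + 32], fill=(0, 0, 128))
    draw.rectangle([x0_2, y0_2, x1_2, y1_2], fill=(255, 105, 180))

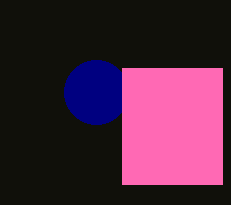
y_1 = 92
x0_2 = 122
y0_2 = 68
x1_2 = 222
y1_2 = 184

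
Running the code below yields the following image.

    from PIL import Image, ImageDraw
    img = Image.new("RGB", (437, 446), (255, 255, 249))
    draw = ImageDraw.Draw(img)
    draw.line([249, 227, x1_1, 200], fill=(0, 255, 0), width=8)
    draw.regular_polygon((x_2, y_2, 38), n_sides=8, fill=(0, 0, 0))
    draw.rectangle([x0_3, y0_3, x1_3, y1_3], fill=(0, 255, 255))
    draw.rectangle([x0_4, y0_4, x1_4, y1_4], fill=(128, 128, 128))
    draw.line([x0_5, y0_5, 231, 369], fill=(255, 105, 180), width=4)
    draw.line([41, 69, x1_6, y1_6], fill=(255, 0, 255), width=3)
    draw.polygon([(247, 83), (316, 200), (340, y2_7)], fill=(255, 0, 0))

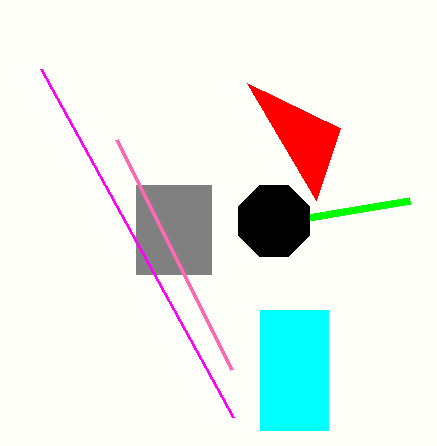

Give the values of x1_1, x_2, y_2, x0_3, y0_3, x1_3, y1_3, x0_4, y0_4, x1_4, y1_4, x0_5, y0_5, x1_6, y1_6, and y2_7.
x1_1 = 410
x_2 = 274
y_2 = 221
x0_3 = 260
y0_3 = 310
x1_3 = 328
y1_3 = 430
x0_4 = 136
y0_4 = 185
x1_4 = 211
y1_4 = 274
x0_5 = 116
y0_5 = 139
x1_6 = 233
y1_6 = 417
y2_7 = 128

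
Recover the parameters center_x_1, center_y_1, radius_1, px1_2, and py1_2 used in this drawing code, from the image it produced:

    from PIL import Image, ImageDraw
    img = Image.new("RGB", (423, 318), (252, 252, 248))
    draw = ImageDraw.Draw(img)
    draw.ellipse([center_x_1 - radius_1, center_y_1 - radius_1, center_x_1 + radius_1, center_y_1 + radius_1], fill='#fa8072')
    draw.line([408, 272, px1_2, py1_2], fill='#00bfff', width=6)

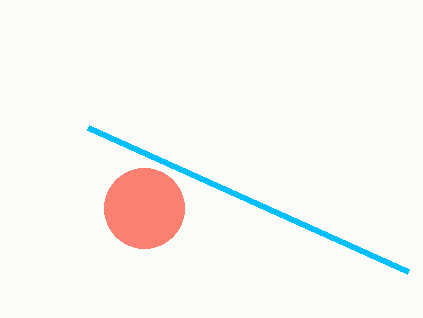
center_x_1 = 144
center_y_1 = 208
radius_1 = 40
px1_2 = 88
py1_2 = 128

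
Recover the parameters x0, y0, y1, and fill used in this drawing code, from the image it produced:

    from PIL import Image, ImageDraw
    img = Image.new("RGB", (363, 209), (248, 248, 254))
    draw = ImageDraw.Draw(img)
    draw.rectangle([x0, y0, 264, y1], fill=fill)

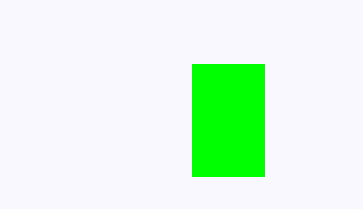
x0 = 192, y0 = 64, y1 = 176, fill = 'lime'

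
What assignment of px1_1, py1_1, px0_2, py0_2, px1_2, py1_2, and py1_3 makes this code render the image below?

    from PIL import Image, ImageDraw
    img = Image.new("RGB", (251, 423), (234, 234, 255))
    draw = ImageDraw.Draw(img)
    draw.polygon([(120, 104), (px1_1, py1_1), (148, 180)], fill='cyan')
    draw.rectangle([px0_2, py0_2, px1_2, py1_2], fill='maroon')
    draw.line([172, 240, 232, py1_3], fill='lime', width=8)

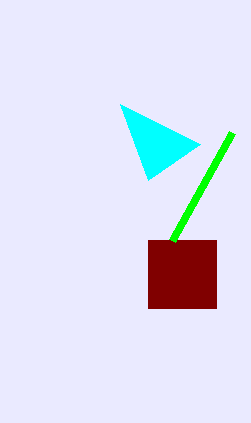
px1_1 = 200
py1_1 = 144
px0_2 = 148
py0_2 = 240
px1_2 = 216
py1_2 = 308
py1_3 = 132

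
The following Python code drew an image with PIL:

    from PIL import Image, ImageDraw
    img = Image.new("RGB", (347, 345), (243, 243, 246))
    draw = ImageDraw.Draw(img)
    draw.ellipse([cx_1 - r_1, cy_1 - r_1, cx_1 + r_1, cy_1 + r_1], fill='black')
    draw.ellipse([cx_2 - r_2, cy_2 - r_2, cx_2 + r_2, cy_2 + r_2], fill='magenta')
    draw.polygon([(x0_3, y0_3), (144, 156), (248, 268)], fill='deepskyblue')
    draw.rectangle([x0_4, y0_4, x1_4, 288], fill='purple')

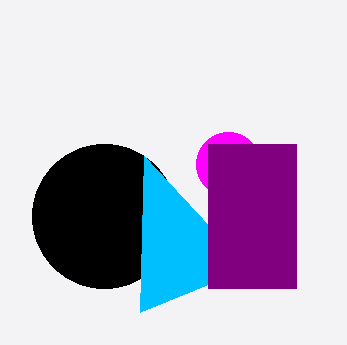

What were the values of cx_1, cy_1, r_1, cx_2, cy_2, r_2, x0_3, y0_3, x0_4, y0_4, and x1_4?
cx_1 = 104, cy_1 = 216, r_1 = 72, cx_2 = 228, cy_2 = 164, r_2 = 32, x0_3 = 140, y0_3 = 312, x0_4 = 208, y0_4 = 144, x1_4 = 296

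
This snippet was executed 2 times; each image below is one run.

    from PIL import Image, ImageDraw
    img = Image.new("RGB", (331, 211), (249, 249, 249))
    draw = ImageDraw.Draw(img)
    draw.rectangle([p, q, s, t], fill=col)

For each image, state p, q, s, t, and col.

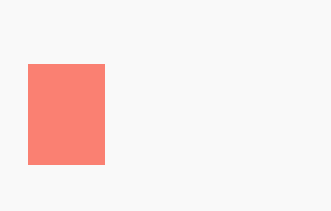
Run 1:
p = 28
q = 64
s = 104
t = 164
col = 'salmon'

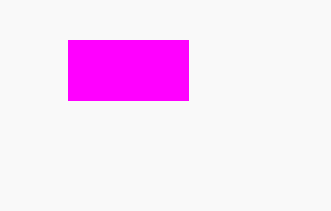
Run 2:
p = 68, q = 40, s = 188, t = 100, col = 'magenta'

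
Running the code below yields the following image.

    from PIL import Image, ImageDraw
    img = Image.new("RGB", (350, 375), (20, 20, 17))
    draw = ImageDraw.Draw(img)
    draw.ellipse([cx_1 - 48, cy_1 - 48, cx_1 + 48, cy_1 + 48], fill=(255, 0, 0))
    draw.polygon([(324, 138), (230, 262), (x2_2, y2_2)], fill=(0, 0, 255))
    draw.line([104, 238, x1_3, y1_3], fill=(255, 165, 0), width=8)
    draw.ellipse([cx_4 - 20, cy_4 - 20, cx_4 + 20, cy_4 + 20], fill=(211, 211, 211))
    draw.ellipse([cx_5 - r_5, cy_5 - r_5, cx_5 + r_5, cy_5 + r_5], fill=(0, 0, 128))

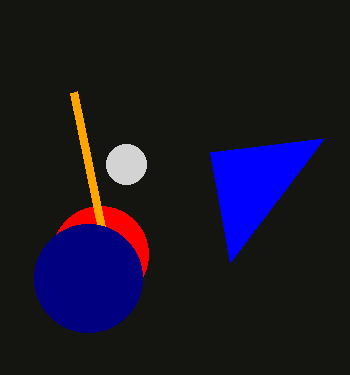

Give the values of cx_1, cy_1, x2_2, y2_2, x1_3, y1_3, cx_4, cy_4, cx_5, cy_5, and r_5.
cx_1 = 100
cy_1 = 254
x2_2 = 210
y2_2 = 152
x1_3 = 74
y1_3 = 92
cx_4 = 126
cy_4 = 164
cx_5 = 88
cy_5 = 278
r_5 = 54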